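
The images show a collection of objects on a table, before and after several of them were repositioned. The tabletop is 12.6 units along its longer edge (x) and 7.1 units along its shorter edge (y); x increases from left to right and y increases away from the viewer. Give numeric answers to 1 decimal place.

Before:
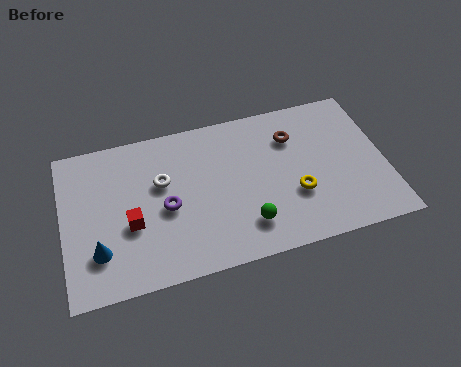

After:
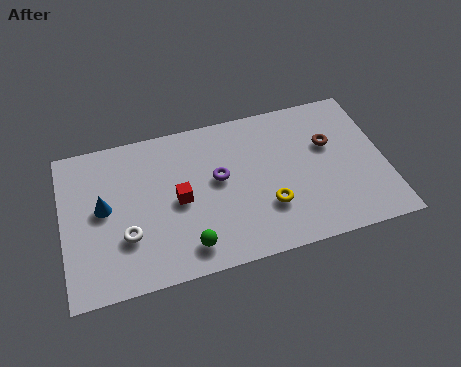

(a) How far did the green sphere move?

2.3

The green sphere moved from about (7.0, 1.6) to (4.7, 1.2), a distance of √(2.3² + 0.4²) ≈ 2.3.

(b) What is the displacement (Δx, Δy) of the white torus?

(-1.5, -2.1)

The white torus was at about (3.9, 4.4) and moved to about (2.4, 2.3).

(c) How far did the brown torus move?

1.6

From (9.1, 5.2) to (10.5, 4.5), the brown torus covered √(1.4² + 0.7²) ≈ 1.6 units.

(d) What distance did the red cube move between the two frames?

2.0

The red cube was near (2.6, 2.8) before and (4.5, 3.4) after, so it travelled √(1.9² + 0.6²) ≈ 2.0 units.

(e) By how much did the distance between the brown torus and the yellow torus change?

+0.8

They were about 2.7 units apart before and 3.5 after — 0.8 units further apart.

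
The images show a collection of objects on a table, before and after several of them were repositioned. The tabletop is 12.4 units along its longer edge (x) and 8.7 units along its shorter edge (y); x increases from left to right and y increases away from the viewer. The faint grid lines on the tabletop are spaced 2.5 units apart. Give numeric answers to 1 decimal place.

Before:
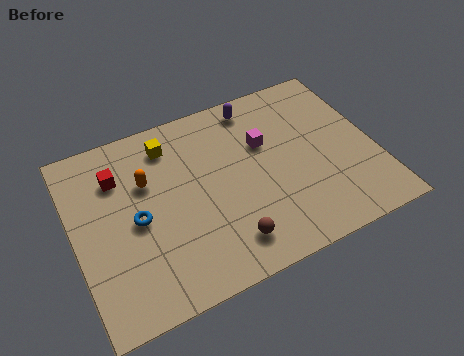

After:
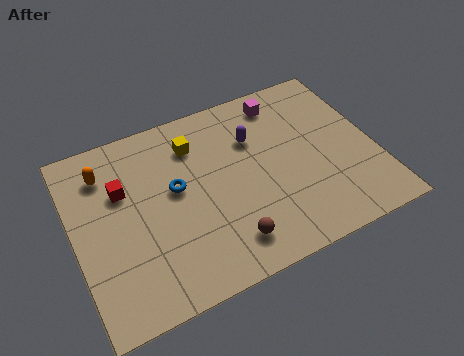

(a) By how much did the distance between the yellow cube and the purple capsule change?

-1.2

The distance was about 3.7 in the first image and 2.5 in the second, so they moved 1.2 units closer together.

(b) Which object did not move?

the brown sphere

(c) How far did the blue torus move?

1.9

From (2.5, 4.1) to (4.2, 4.9), the blue torus covered √(1.7² + 0.8²) ≈ 1.9 units.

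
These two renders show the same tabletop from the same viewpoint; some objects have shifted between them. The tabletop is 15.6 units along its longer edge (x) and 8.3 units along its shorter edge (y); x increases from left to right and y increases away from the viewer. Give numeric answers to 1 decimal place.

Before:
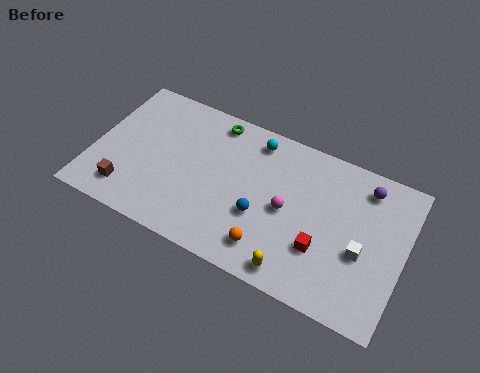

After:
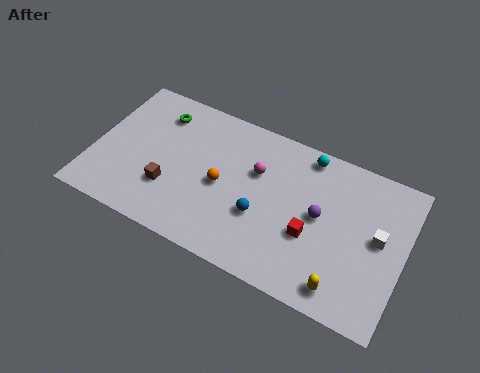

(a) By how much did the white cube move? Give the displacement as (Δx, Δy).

(0.7, 1.1)

The white cube started near (13.6, 3.4) and ended near (14.3, 4.5).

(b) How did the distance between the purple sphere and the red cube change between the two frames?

-3.3

Before: roughly 4.5 units apart; after: 1.2. That's 3.3 units closer together.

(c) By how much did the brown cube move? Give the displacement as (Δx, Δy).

(2.0, 1.0)

The brown cube was at about (2.0, 1.6) and moved to about (4.0, 2.6).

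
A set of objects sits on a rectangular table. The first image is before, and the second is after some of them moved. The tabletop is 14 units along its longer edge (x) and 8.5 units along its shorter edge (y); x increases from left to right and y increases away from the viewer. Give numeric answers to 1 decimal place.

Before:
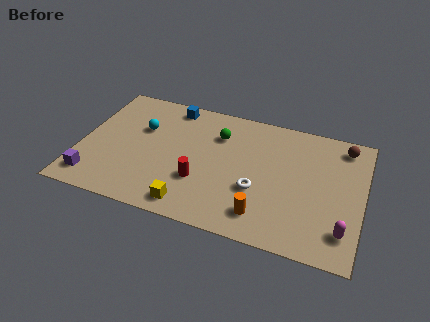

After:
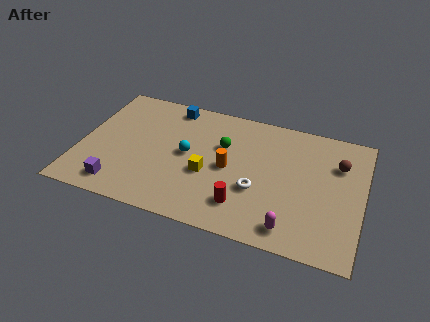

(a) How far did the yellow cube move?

2.4

From (5.8, 1.1) to (6.4, 3.4), the yellow cube covered √(0.6² + 2.3²) ≈ 2.4 units.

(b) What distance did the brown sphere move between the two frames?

1.3

From (12.9, 7.3) to (12.7, 6.0), the brown sphere covered √(0.2² + 1.3²) ≈ 1.3 units.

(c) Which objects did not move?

the white torus and the blue cube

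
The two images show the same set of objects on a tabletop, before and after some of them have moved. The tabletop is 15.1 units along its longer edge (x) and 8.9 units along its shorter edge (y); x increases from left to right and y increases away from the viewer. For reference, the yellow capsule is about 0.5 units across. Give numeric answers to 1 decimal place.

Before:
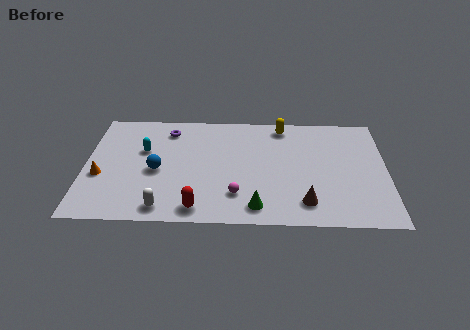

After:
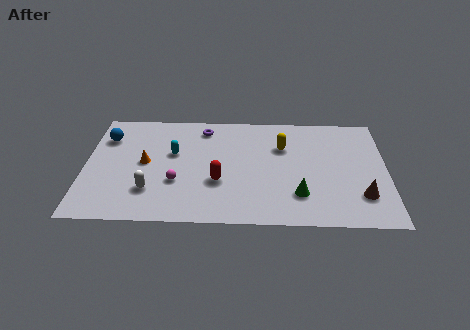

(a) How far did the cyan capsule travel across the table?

1.5

From (2.9, 5.6) to (4.4, 5.4), the cyan capsule covered √(1.5² + 0.2²) ≈ 1.5 units.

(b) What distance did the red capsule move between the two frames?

2.3

The red capsule moved from about (5.7, 1.1) to (6.7, 3.2), a distance of √(1.0² + 2.1²) ≈ 2.3.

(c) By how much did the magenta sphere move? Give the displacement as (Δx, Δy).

(-3.0, 0.9)

The magenta sphere started near (7.6, 2.2) and ended near (4.6, 3.1).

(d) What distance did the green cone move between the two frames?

2.3

The green cone moved from about (8.6, 1.3) to (10.7, 2.3), a distance of √(2.1² + 1.0²) ≈ 2.3.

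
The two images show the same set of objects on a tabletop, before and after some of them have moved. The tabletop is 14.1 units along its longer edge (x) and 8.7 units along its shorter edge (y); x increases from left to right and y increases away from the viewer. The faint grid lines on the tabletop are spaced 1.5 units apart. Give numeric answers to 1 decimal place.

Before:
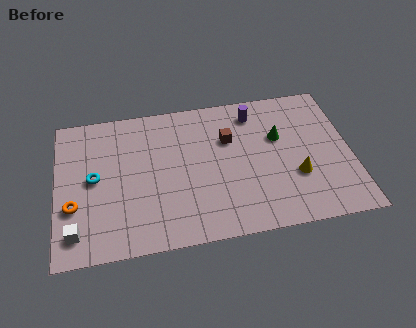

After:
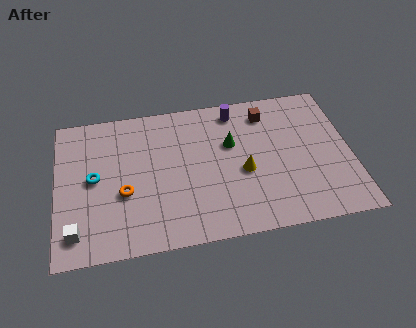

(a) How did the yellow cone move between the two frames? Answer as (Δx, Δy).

(-2.5, 0.7)

The yellow cone started near (11.4, 3.0) and ended near (8.9, 3.7).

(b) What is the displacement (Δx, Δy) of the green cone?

(-2.3, 0.0)

From the two frames, the green cone sits at roughly (10.7, 5.5) before and (8.4, 5.5) after.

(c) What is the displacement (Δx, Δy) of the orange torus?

(2.4, 0.4)

The orange torus was at about (0.8, 3.0) and moved to about (3.2, 3.4).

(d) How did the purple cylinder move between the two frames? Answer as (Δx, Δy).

(-0.9, 0.3)

From the two frames, the purple cylinder sits at roughly (9.6, 7.2) before and (8.7, 7.5) after.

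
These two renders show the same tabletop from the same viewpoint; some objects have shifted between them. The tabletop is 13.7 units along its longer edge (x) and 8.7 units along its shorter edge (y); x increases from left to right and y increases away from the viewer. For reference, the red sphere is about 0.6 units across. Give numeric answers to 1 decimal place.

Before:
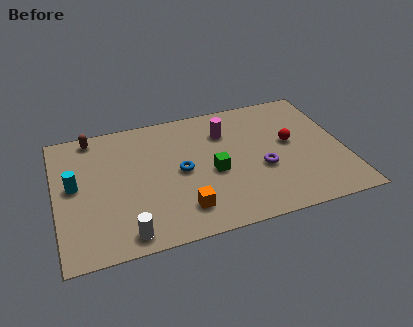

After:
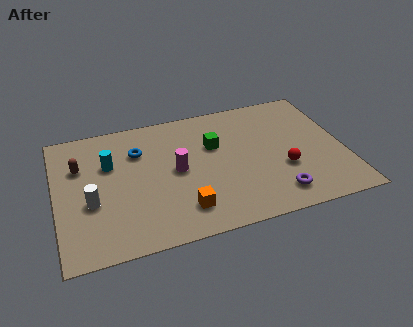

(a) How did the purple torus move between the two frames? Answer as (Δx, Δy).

(0.5, -1.9)

From the two frames, the purple torus sits at roughly (9.7, 3.4) before and (10.2, 1.5) after.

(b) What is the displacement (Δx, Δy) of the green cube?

(0.2, 1.8)

The green cube started near (7.4, 3.8) and ended near (7.6, 5.6).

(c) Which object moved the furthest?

the magenta cylinder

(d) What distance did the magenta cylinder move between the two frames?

3.2

The magenta cylinder was near (8.2, 6.4) before and (5.7, 4.4) after, so it travelled √(2.5² + 2.0²) ≈ 3.2 units.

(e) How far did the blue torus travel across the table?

2.7

The blue torus was near (5.9, 4.3) before and (4.0, 6.2) after, so it travelled √(1.9² + 1.9²) ≈ 2.7 units.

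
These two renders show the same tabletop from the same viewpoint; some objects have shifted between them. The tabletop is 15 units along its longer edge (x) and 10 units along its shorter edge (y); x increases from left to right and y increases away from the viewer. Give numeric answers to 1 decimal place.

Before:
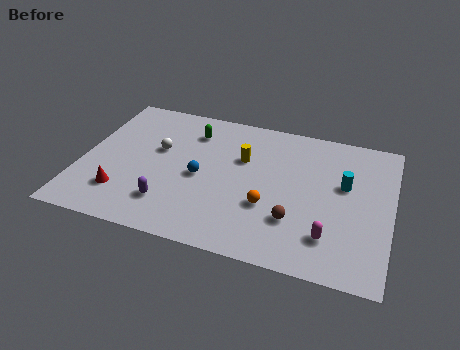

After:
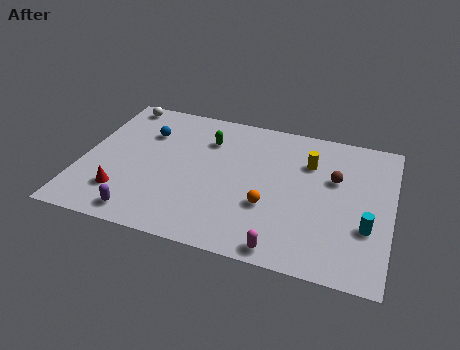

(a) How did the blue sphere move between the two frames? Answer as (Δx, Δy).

(-2.9, 2.5)

The blue sphere was at about (5.8, 4.6) and moved to about (2.9, 7.1).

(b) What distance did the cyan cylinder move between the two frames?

2.9

From (12.7, 6.0) to (13.9, 3.4), the cyan cylinder covered √(1.2² + 2.6²) ≈ 2.9 units.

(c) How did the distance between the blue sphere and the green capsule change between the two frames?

-0.3

The distance was about 3.3 in the first image and 3.0 in the second, so they moved 0.3 units closer together.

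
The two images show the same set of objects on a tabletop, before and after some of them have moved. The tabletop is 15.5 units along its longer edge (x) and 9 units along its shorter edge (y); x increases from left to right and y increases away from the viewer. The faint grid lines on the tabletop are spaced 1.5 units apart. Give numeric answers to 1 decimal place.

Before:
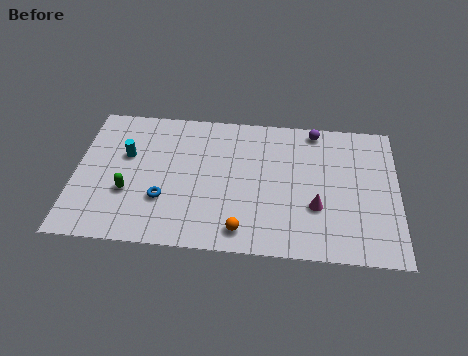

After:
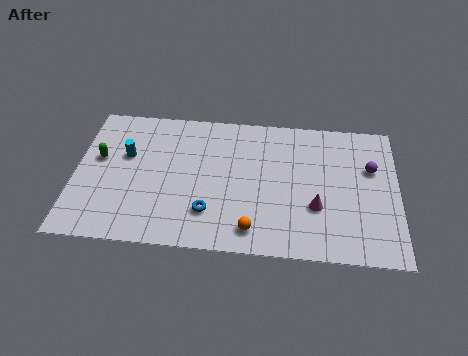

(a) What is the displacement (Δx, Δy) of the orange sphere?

(0.5, 0.1)

From the two frames, the orange sphere sits at roughly (8.1, 1.3) before and (8.6, 1.4) after.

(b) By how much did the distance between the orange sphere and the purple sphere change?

-0.5

Before: roughly 7.6 units apart; after: 7.1. That's 0.5 units closer together.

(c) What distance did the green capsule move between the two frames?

2.6

The green capsule was near (2.6, 3.2) before and (1.1, 5.3) after, so it travelled √(1.5² + 2.1²) ≈ 2.6 units.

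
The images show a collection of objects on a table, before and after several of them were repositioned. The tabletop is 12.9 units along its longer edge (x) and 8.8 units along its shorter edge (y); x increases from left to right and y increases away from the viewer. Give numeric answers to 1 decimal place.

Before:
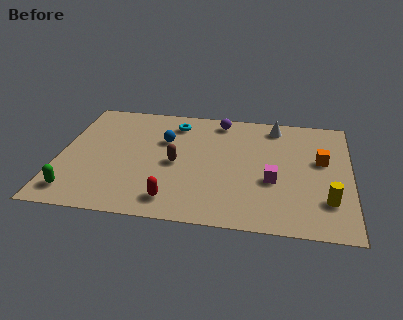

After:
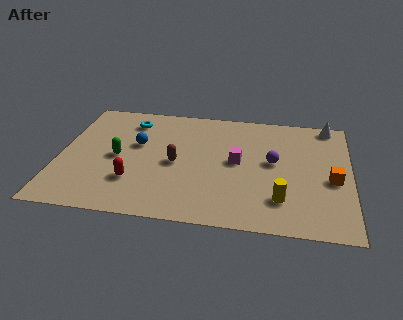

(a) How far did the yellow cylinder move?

2.0

From (11.9, 2.3) to (9.9, 2.1), the yellow cylinder covered √(2.0² + 0.2²) ≈ 2.0 units.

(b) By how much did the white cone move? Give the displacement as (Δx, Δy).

(2.4, 0.4)

From the two frames, the white cone sits at roughly (9.5, 7.6) before and (11.9, 8.0) after.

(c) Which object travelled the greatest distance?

the purple sphere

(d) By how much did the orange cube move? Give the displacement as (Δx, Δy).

(0.5, -1.4)

From the two frames, the orange cube sits at roughly (11.6, 5.2) before and (12.1, 3.8) after.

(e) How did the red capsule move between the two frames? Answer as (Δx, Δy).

(-1.8, 1.1)

The red capsule was at about (5.2, 1.4) and moved to about (3.4, 2.5).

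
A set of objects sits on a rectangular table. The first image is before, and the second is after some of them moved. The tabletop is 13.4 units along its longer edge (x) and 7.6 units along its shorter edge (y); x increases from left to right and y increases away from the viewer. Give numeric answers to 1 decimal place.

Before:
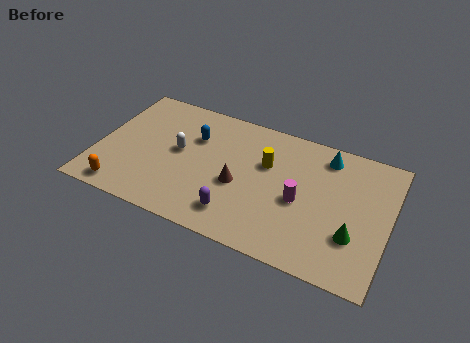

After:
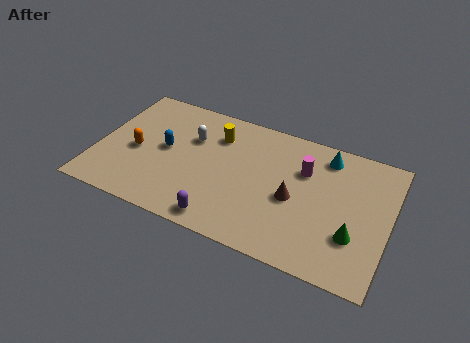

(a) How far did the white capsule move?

1.1

The white capsule was near (3.7, 4.1) before and (4.2, 5.1) after, so it travelled √(0.5² + 1.0²) ≈ 1.1 units.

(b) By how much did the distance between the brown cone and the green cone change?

-2.4

The distance was about 5.4 in the first image and 3.0 in the second, so they moved 2.4 units closer together.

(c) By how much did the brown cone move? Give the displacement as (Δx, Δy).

(2.5, 0.2)

The brown cone was at about (6.6, 3.2) and moved to about (9.1, 3.4).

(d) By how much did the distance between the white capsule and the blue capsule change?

+0.3

Before: roughly 1.3 units apart; after: 1.6. That's 0.3 units further apart.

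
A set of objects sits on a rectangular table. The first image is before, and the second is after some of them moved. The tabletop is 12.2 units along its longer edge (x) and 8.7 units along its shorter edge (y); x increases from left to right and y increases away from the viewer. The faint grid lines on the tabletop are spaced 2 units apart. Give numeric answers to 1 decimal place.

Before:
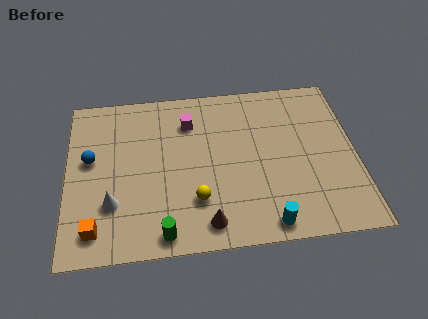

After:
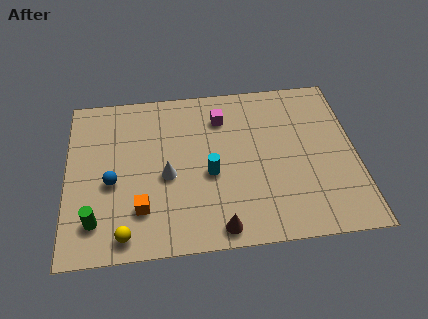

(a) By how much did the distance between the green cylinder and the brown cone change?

+3.4

They were about 1.8 units apart before and 5.2 after — 3.4 units further apart.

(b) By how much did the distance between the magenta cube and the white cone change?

-1.4

They were about 5.2 units apart before and 3.8 after — 1.4 units closer together.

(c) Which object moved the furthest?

the cyan cylinder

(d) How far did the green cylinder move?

2.9

The green cylinder moved from about (4.0, 0.9) to (1.2, 1.8), a distance of √(2.8² + 0.9²) ≈ 2.9.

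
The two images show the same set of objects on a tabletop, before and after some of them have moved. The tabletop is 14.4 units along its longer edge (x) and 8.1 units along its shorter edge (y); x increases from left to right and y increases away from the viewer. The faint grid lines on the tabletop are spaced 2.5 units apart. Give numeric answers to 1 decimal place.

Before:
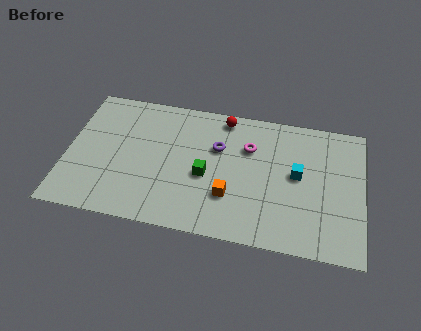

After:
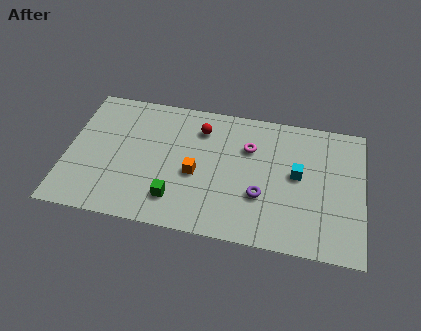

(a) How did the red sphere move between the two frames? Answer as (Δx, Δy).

(-1.1, -0.9)

From the two frames, the red sphere sits at roughly (7.5, 7.2) before and (6.4, 6.3) after.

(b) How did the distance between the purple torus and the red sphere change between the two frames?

+2.8

Before: roughly 1.9 units apart; after: 4.7. That's 2.8 units further apart.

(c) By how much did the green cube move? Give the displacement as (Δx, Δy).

(-1.4, -1.7)

The green cube started near (6.8, 3.5) and ended near (5.4, 1.8).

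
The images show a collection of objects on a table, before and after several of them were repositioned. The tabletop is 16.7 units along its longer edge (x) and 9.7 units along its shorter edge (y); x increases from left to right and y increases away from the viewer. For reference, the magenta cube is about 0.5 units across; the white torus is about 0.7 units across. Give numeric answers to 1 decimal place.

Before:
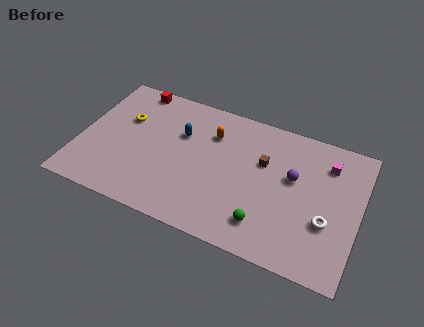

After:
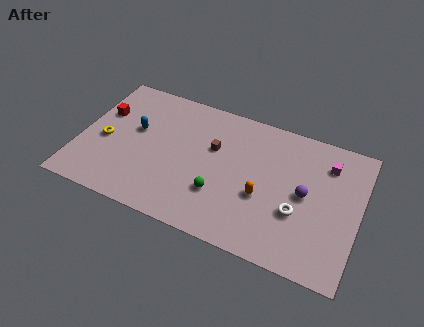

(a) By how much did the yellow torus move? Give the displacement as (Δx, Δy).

(-1.0, -2.0)

From the two frames, the yellow torus sits at roughly (2.5, 6.3) before and (1.5, 4.3) after.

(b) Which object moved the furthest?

the orange capsule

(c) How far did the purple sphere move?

1.2

The purple sphere was near (12.7, 5.8) before and (13.5, 4.9) after, so it travelled √(0.8² + 0.9²) ≈ 1.2 units.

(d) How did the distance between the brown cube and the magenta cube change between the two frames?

+2.9

The distance was about 3.9 in the first image and 6.8 in the second, so they moved 2.9 units further apart.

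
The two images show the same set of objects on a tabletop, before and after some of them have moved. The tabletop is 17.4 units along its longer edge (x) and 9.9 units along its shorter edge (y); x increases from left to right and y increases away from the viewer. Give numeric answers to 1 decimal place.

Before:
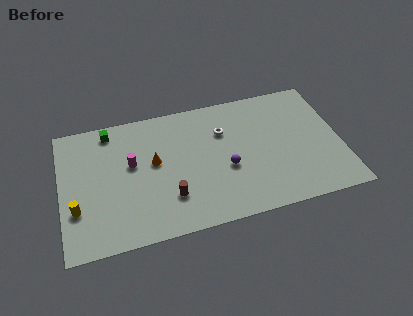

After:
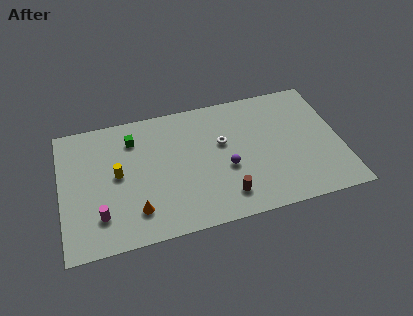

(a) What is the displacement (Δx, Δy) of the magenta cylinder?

(-2.1, -3.4)

The magenta cylinder was at about (4.4, 5.8) and moved to about (2.3, 2.4).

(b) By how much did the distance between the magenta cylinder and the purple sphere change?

+2.0

Before: roughly 6.1 units apart; after: 8.1. That's 2.0 units further apart.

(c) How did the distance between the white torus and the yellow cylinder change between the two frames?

-3.4

Before: roughly 10.0 units apart; after: 6.6. That's 3.4 units closer together.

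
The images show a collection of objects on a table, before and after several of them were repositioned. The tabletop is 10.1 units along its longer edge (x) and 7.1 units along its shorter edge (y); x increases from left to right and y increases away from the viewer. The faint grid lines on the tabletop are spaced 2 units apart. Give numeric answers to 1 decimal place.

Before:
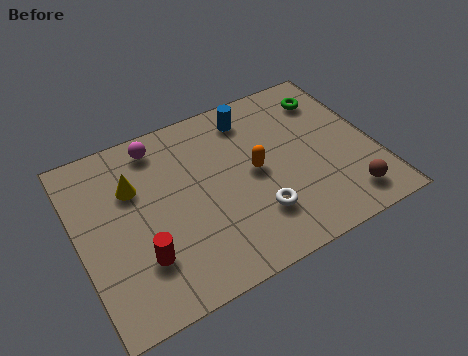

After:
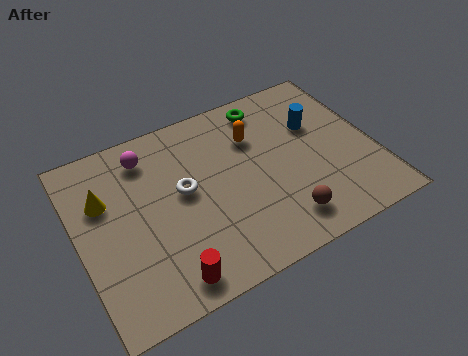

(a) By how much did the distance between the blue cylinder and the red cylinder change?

+1.0

Before: roughly 5.8 units apart; after: 6.8. That's 1.0 units further apart.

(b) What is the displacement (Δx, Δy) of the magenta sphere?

(-0.4, -0.3)

From the two frames, the magenta sphere sits at roughly (3.0, 6.1) before and (2.6, 5.8) after.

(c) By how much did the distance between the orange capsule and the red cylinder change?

+1.1

The distance was about 4.4 in the first image and 5.5 in the second, so they moved 1.1 units further apart.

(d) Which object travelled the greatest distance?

the white torus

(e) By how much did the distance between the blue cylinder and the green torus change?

-0.6

They were about 2.7 units apart before and 2.1 after — 0.6 units closer together.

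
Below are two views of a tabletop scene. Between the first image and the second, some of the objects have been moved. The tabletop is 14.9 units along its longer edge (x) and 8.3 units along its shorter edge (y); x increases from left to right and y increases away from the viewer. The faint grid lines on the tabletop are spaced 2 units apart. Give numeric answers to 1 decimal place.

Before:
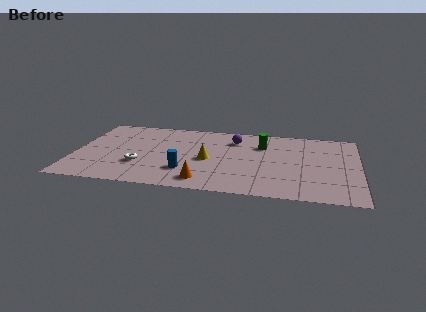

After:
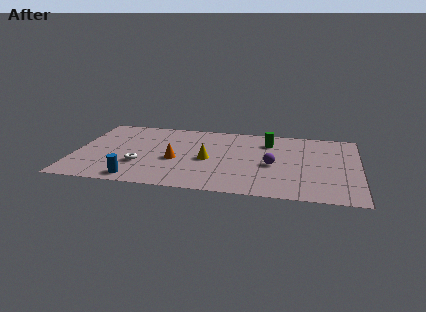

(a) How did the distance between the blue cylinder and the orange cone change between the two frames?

+1.7

The distance was about 1.4 in the first image and 3.1 in the second, so they moved 1.7 units further apart.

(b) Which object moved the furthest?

the purple sphere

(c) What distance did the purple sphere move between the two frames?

3.4

From (8.3, 6.4) to (10.4, 3.7), the purple sphere covered √(2.1² + 2.7²) ≈ 3.4 units.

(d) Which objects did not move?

the white torus and the yellow cone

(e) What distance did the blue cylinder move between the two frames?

2.8

The blue cylinder was near (5.9, 2.3) before and (3.4, 1.0) after, so it travelled √(2.5² + 1.3²) ≈ 2.8 units.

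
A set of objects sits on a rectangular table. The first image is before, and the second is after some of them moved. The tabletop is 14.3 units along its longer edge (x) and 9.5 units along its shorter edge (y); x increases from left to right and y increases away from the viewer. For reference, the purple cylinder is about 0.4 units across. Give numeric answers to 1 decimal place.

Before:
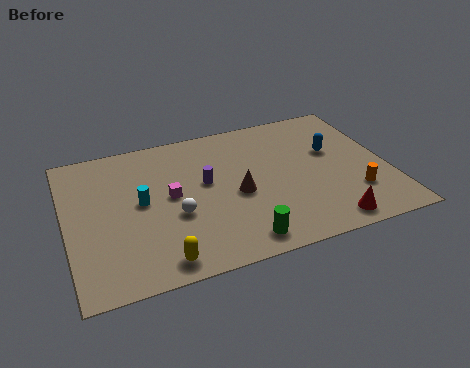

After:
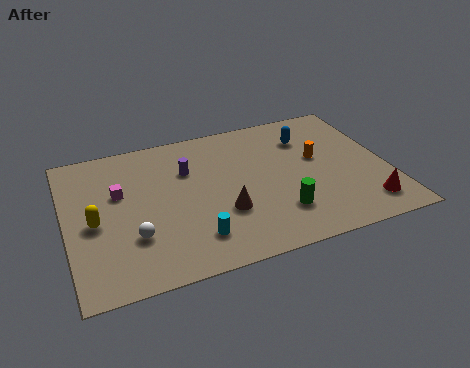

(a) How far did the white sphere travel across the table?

2.1

From (4.7, 3.7) to (2.8, 2.9), the white sphere covered √(1.9² + 0.8²) ≈ 2.1 units.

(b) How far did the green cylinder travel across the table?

2.2

The green cylinder was near (7.3, 1.2) before and (9.2, 2.4) after, so it travelled √(1.9² + 1.2²) ≈ 2.2 units.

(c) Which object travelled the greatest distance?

the yellow capsule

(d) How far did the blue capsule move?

1.6

The blue capsule was near (12.0, 5.8) before and (11.0, 7.1) after, so it travelled √(1.0² + 1.3²) ≈ 1.6 units.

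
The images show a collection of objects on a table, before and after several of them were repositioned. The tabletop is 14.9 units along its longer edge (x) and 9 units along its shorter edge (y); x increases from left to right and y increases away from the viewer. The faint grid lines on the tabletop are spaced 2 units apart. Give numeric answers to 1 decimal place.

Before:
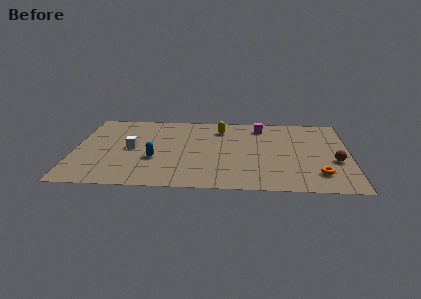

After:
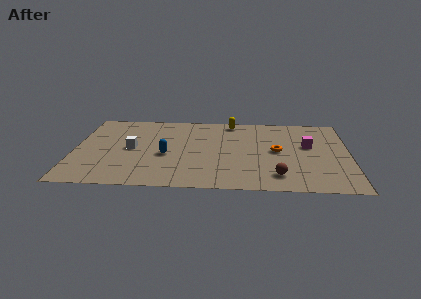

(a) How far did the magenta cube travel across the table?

3.4

The magenta cube was near (10.1, 7.5) before and (12.7, 5.3) after, so it travelled √(2.6² + 2.2²) ≈ 3.4 units.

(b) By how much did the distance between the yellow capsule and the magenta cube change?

+2.8

Before: roughly 2.2 units apart; after: 5.0. That's 2.8 units further apart.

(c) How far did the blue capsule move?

0.8

From (4.4, 3.3) to (5.0, 3.8), the blue capsule covered √(0.6² + 0.5²) ≈ 0.8 units.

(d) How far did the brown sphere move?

3.6

The brown sphere moved from about (14.1, 3.5) to (11.0, 1.7), a distance of √(3.1² + 1.8²) ≈ 3.6.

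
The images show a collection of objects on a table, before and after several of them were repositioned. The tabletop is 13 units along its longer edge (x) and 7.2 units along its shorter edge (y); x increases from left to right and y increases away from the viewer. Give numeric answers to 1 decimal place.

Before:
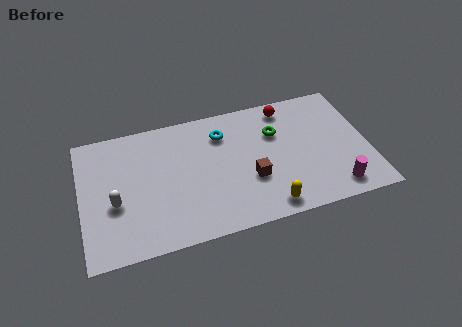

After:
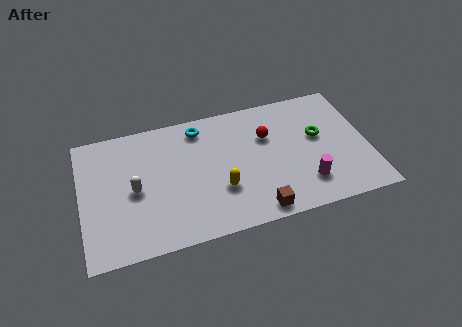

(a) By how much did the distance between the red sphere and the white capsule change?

-2.4

Before: roughly 8.7 units apart; after: 6.3. That's 2.4 units closer together.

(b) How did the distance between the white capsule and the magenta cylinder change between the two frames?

-2.2

Before: roughly 10.0 units apart; after: 7.8. That's 2.2 units closer together.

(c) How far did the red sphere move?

1.7

The red sphere was near (9.5, 6.2) before and (8.5, 4.8) after, so it travelled √(1.0² + 1.4²) ≈ 1.7 units.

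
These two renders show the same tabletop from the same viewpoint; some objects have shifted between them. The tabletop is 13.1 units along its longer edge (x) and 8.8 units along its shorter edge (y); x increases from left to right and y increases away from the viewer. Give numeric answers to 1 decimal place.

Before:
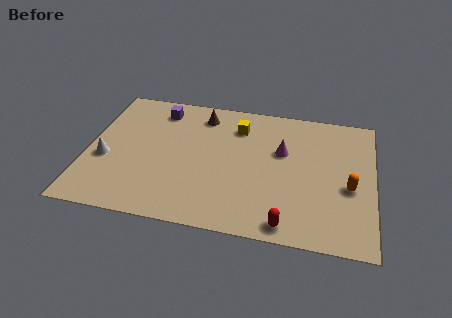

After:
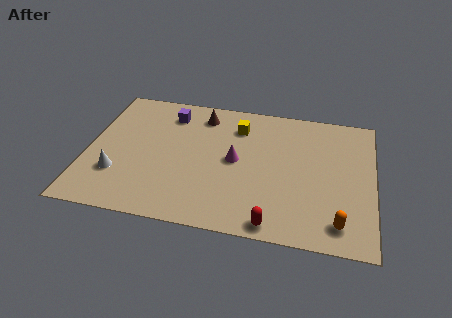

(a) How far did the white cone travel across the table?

1.1

The white cone moved from about (0.9, 3.5) to (1.5, 2.6), a distance of √(0.6² + 0.9²) ≈ 1.1.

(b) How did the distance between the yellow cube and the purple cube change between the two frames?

-0.5

The distance was about 3.7 in the first image and 3.2 in the second, so they moved 0.5 units closer together.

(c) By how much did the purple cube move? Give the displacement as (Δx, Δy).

(0.5, -0.2)

From the two frames, the purple cube sits at roughly (3.1, 7.3) before and (3.6, 7.1) after.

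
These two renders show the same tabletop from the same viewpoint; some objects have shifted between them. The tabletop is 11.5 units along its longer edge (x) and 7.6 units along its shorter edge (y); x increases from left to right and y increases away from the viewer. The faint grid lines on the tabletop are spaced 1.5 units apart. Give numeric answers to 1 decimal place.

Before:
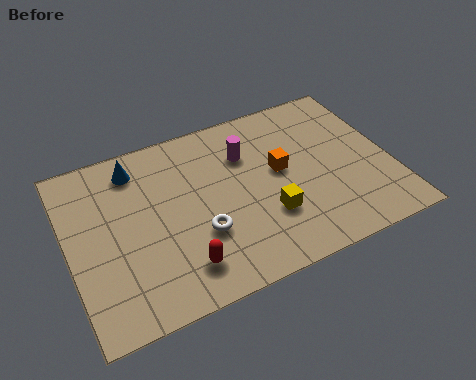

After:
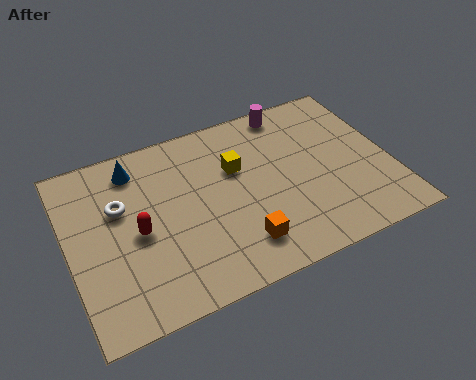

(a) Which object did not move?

the blue cone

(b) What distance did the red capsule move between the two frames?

2.4

The red capsule was near (3.7, 1.5) before and (2.4, 3.5) after, so it travelled √(1.3² + 2.0²) ≈ 2.4 units.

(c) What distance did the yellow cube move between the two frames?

2.6

From (6.9, 2.4) to (6.1, 4.9), the yellow cube covered √(0.8² + 2.5²) ≈ 2.6 units.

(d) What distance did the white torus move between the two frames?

3.4

The white torus moved from about (4.5, 2.6) to (1.9, 4.8), a distance of √(2.6² + 2.2²) ≈ 3.4.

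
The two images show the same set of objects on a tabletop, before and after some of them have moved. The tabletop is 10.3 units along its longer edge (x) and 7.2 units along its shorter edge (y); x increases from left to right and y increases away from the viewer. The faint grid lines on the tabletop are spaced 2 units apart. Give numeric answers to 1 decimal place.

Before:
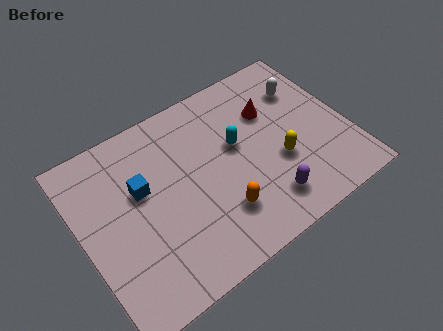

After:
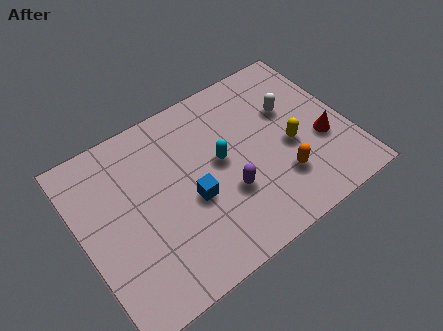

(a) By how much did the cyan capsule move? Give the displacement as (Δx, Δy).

(-0.7, -0.3)

From the two frames, the cyan capsule sits at roughly (6.1, 4.2) before and (5.4, 3.9) after.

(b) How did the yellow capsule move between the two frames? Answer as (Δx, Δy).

(0.5, 0.4)

From the two frames, the yellow capsule sits at roughly (7.5, 2.7) before and (8.0, 3.1) after.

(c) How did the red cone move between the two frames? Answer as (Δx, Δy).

(1.6, -2.2)

The red cone started near (7.6, 4.9) and ended near (9.2, 2.7).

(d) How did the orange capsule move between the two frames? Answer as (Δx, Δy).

(2.4, 0.1)

The orange capsule started near (5.0, 1.9) and ended near (7.4, 2.0).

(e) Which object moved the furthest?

the red cone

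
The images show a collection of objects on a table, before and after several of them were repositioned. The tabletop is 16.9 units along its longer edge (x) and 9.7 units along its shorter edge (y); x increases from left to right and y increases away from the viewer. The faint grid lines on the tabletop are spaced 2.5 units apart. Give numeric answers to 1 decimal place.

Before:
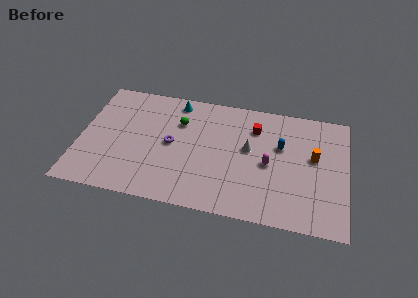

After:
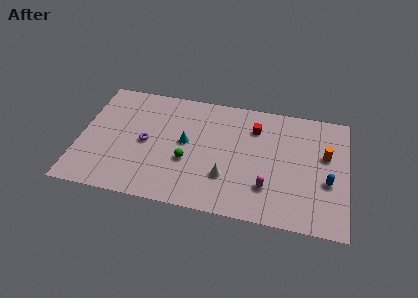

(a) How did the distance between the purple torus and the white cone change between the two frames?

+0.6

The distance was about 4.9 in the first image and 5.5 in the second, so they moved 0.6 units further apart.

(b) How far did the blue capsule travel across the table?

3.8

The blue capsule was near (12.7, 6.1) before and (15.7, 3.8) after, so it travelled √(3.0² + 2.3²) ≈ 3.8 units.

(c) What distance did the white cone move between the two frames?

2.9

The white cone was near (10.7, 5.5) before and (9.4, 2.9) after, so it travelled √(1.3² + 2.6²) ≈ 2.9 units.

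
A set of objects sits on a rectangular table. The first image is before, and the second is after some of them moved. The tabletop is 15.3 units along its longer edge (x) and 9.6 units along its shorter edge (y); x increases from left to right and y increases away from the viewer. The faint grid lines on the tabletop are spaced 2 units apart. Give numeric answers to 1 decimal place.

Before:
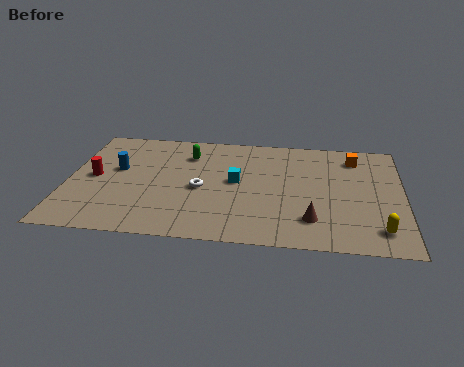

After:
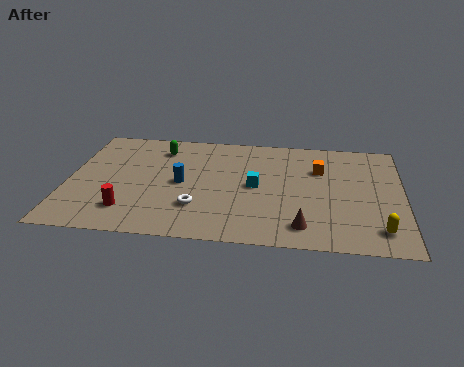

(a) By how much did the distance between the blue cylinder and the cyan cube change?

-2.1

Before: roughly 5.5 units apart; after: 3.4. That's 2.1 units closer together.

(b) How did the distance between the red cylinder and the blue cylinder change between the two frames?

+2.2

Before: roughly 1.3 units apart; after: 3.5. That's 2.2 units further apart.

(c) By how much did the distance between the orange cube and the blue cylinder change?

-4.5

They were about 11.1 units apart before and 6.6 after — 4.5 units closer together.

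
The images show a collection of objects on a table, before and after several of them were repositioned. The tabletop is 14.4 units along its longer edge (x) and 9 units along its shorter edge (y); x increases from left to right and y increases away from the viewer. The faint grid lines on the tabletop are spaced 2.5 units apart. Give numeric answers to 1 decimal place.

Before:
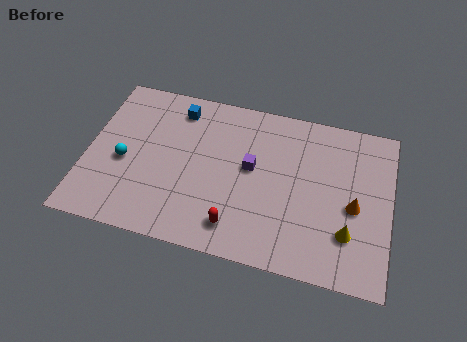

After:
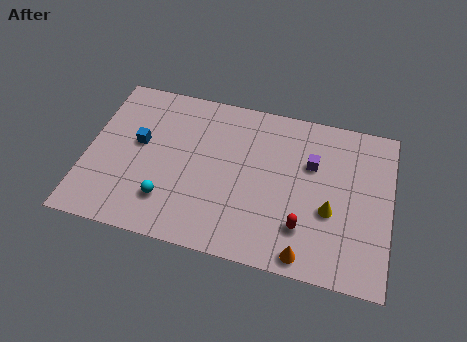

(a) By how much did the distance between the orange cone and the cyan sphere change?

-4.2

They were about 10.9 units apart before and 6.7 after — 4.2 units closer together.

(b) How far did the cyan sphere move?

2.8

The cyan sphere moved from about (1.8, 3.9) to (4.0, 2.2), a distance of √(2.2² + 1.7²) ≈ 2.8.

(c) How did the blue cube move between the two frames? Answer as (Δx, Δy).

(-1.7, -2.4)

The blue cube started near (4.1, 7.5) and ended near (2.4, 5.1).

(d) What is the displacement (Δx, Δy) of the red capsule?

(3.1, 0.7)

From the two frames, the red capsule sits at roughly (7.3, 1.6) before and (10.4, 2.3) after.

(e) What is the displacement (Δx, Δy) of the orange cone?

(-2.1, -3.1)

From the two frames, the orange cone sits at roughly (12.7, 4.0) before and (10.6, 0.9) after.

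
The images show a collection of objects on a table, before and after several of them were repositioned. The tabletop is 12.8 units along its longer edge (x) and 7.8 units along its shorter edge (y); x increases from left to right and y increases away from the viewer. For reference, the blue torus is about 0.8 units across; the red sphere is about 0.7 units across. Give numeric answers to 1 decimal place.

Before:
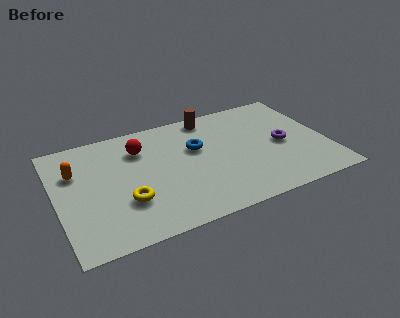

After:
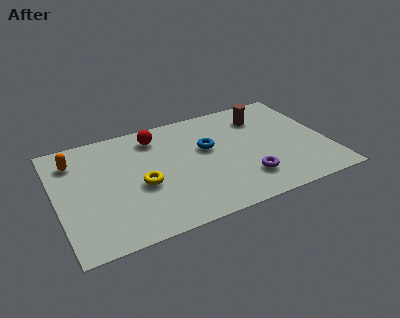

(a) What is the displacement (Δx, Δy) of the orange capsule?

(0.0, 0.8)

The orange capsule started near (1.0, 5.3) and ended near (1.0, 6.1).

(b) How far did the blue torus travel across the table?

0.5

The blue torus was near (6.7, 4.9) before and (7.2, 4.7) after, so it travelled √(0.5² + 0.2²) ≈ 0.5 units.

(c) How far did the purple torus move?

2.7

From (10.7, 3.7) to (8.7, 1.9), the purple torus covered √(2.0² + 1.8²) ≈ 2.7 units.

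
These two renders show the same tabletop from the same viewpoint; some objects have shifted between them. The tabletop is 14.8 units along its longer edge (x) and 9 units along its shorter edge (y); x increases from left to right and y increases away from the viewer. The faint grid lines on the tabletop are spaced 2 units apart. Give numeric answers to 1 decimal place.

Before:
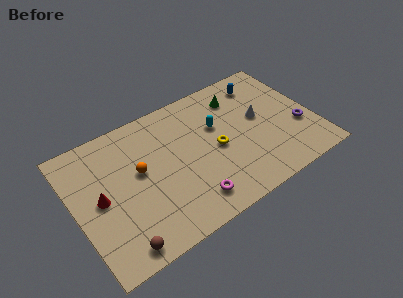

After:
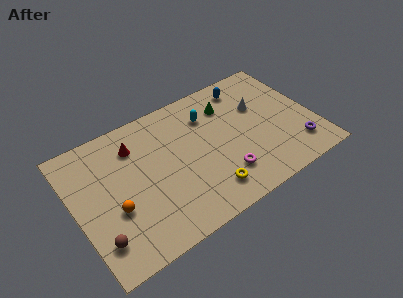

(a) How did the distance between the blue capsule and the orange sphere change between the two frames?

+1.4

They were about 8.5 units apart before and 9.9 after — 1.4 units further apart.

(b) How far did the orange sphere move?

2.5

The orange sphere moved from about (4.0, 5.1) to (2.2, 3.4), a distance of √(1.8² + 1.7²) ≈ 2.5.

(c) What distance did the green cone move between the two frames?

0.8

From (10.6, 7.1) to (9.9, 6.8), the green cone covered √(0.7² + 0.3²) ≈ 0.8 units.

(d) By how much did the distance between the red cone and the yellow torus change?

-0.8

The distance was about 7.2 in the first image and 6.4 in the second, so they moved 0.8 units closer together.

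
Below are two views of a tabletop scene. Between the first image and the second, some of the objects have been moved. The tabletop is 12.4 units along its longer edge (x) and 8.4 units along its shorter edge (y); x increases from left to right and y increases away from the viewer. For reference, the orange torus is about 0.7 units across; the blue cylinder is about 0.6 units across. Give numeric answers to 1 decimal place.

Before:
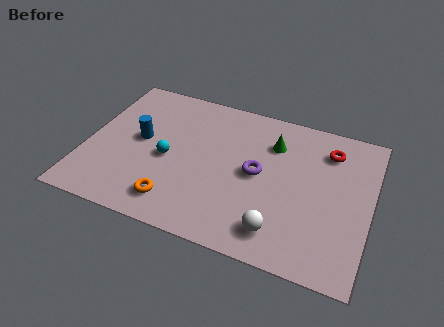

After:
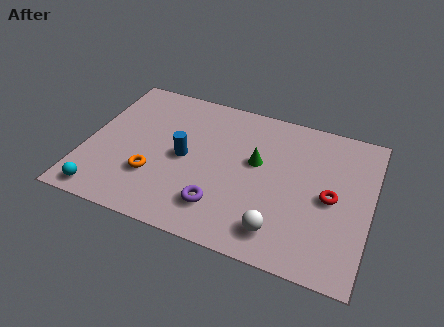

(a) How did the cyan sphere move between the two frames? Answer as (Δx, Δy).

(-2.5, -2.9)

The cyan sphere was at about (3.6, 3.8) and moved to about (1.1, 0.9).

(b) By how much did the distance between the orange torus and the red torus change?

-0.3

They were about 8.0 units apart before and 7.7 after — 0.3 units closer together.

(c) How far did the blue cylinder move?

2.0

The blue cylinder was near (2.3, 4.5) before and (4.3, 4.1) after, so it travelled √(2.0² + 0.4²) ≈ 2.0 units.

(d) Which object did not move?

the white sphere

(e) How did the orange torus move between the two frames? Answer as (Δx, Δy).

(-1.1, 1.1)

The orange torus was at about (4.2, 1.5) and moved to about (3.1, 2.6).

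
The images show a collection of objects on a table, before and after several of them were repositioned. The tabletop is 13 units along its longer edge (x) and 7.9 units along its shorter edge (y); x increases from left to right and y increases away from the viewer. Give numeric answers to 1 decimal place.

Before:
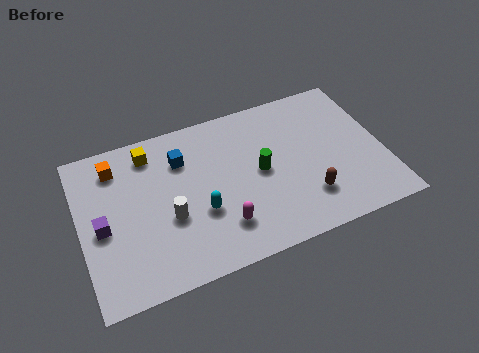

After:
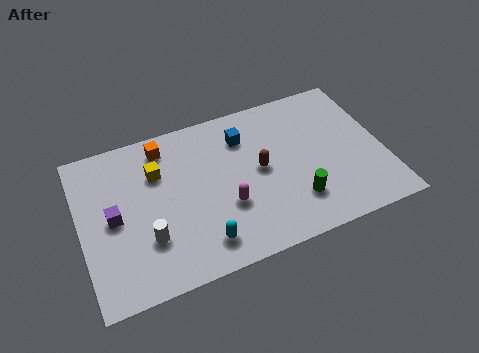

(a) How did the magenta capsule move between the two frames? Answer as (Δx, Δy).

(0.3, 0.9)

The magenta capsule started near (5.8, 1.9) and ended near (6.1, 2.8).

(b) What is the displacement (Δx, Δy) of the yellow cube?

(0.2, -1.1)

From the two frames, the yellow cube sits at roughly (3.2, 6.6) before and (3.4, 5.5) after.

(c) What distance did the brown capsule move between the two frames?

2.8

The brown capsule moved from about (9.5, 2.0) to (7.7, 4.1), a distance of √(1.8² + 2.1²) ≈ 2.8.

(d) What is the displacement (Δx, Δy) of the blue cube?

(2.7, 0.2)

The blue cube was at about (4.5, 5.8) and moved to about (7.2, 6.0).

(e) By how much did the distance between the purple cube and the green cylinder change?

+1.0

The distance was about 6.8 in the first image and 7.8 in the second, so they moved 1.0 units further apart.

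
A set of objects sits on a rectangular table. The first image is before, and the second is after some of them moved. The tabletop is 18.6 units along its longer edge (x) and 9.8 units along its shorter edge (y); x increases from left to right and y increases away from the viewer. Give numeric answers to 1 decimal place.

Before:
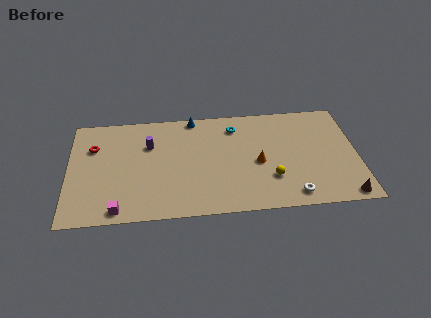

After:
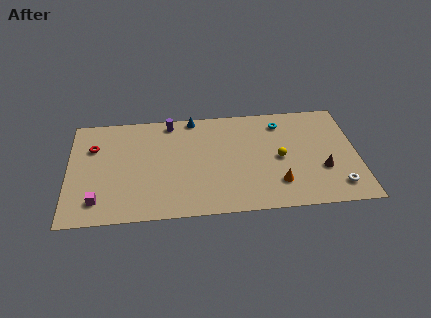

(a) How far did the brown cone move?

2.8

The brown cone moved from about (17.6, 0.9) to (16.3, 3.4), a distance of √(1.3² + 2.5²) ≈ 2.8.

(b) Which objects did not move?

the red torus and the blue cone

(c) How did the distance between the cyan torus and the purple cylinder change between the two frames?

+1.5

The distance was about 5.7 in the first image and 7.2 in the second, so they moved 1.5 units further apart.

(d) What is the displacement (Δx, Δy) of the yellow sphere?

(0.6, 1.8)

The yellow sphere was at about (13.0, 2.9) and moved to about (13.6, 4.7).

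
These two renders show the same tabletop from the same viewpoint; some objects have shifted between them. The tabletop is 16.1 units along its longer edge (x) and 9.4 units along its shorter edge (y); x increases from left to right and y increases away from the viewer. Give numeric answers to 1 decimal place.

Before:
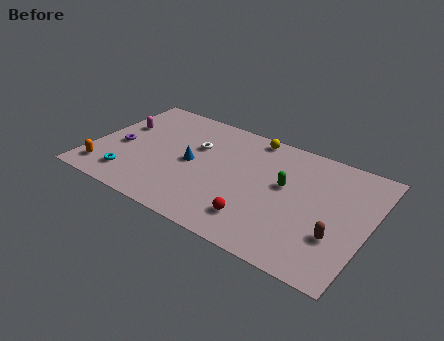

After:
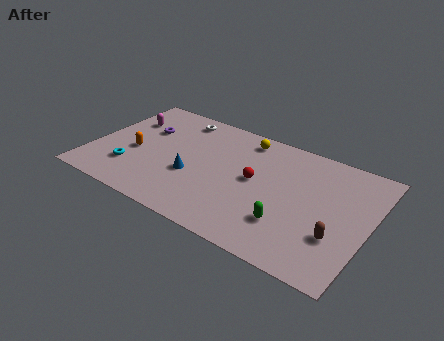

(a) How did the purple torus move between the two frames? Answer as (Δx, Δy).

(1.1, 2.1)

From the two frames, the purple torus sits at roughly (1.6, 4.1) before and (2.7, 6.2) after.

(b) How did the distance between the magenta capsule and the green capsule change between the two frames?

+1.1

The distance was about 9.9 in the first image and 11.0 in the second, so they moved 1.1 units further apart.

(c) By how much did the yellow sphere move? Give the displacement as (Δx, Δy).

(-0.4, -0.4)

From the two frames, the yellow sphere sits at roughly (8.8, 8.5) before and (8.4, 8.1) after.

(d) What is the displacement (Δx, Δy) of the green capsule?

(0.6, -2.8)

The green capsule started near (11.2, 5.4) and ended near (11.8, 2.6).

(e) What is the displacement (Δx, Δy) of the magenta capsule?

(0.2, 0.7)

The magenta capsule was at about (1.3, 5.9) and moved to about (1.5, 6.6).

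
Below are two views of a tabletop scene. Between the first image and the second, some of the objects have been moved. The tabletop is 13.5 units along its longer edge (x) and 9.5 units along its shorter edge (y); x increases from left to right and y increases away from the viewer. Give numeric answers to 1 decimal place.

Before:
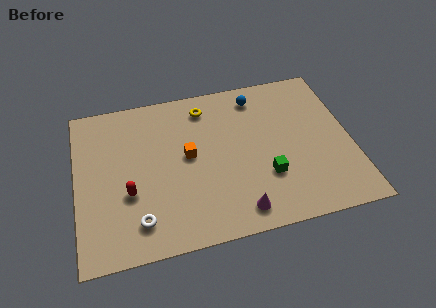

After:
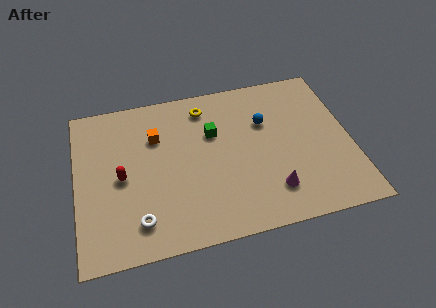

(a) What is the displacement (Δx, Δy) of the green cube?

(-2.4, 3.2)

From the two frames, the green cube sits at roughly (9.2, 3.0) before and (6.8, 6.2) after.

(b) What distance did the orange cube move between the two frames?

2.1

The orange cube was near (5.5, 5.1) before and (4.0, 6.6) after, so it travelled √(1.5² + 1.5²) ≈ 2.1 units.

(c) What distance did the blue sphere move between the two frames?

1.7

From (9.1, 8.0) to (9.4, 6.3), the blue sphere covered √(0.3² + 1.7²) ≈ 1.7 units.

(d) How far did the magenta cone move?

1.9

The magenta cone was near (7.7, 1.3) before and (9.4, 2.1) after, so it travelled √(1.7² + 0.8²) ≈ 1.9 units.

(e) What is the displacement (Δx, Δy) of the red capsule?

(-0.3, 1.0)

The red capsule started near (2.5, 3.5) and ended near (2.2, 4.5).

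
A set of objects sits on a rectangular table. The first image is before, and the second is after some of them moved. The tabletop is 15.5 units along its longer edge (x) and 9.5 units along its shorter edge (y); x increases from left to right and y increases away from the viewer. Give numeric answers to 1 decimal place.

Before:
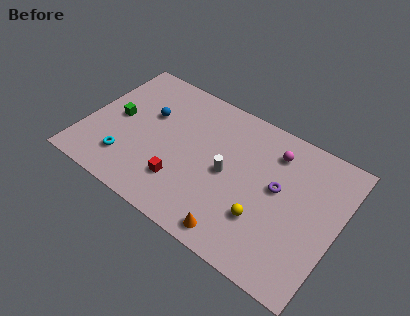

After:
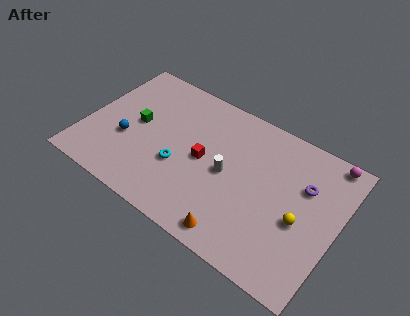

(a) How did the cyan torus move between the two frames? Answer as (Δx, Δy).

(3.1, 1.3)

The cyan torus started near (2.9, 2.2) and ended near (6.0, 3.5).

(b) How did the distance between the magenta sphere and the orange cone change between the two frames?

+2.3

They were about 6.5 units apart before and 8.8 after — 2.3 units further apart.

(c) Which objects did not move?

the white cylinder and the orange cone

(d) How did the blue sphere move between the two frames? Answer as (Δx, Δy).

(-1.0, -2.4)

The blue sphere started near (3.6, 6.0) and ended near (2.6, 3.6).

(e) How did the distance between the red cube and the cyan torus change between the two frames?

-1.6

Before: roughly 3.4 units apart; after: 1.8. That's 1.6 units closer together.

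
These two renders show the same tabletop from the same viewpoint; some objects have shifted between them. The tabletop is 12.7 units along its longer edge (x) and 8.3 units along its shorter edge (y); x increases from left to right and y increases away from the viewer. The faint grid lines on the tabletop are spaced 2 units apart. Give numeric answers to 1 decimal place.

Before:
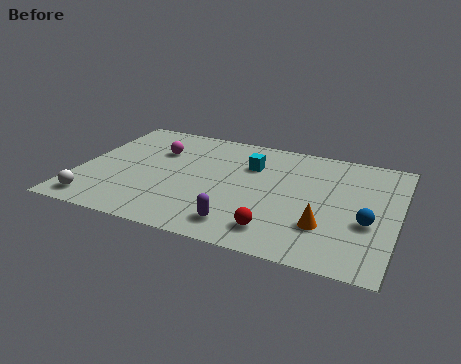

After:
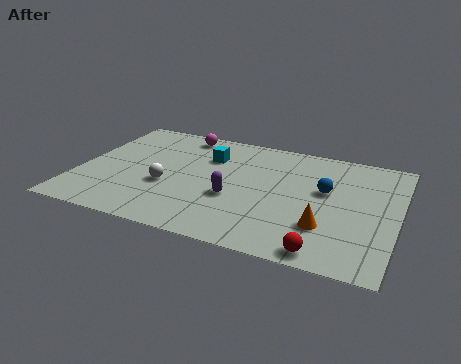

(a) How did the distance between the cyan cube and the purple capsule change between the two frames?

-1.4

They were about 4.4 units apart before and 3.0 after — 1.4 units closer together.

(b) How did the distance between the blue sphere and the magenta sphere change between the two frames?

-2.5

They were about 9.1 units apart before and 6.6 after — 2.5 units closer together.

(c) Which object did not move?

the orange cone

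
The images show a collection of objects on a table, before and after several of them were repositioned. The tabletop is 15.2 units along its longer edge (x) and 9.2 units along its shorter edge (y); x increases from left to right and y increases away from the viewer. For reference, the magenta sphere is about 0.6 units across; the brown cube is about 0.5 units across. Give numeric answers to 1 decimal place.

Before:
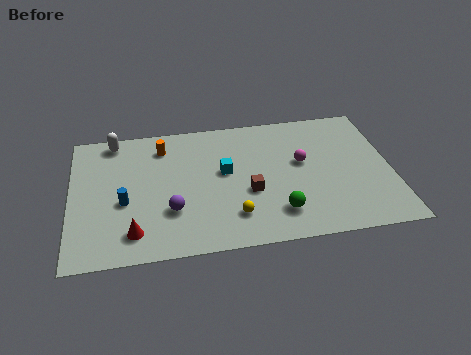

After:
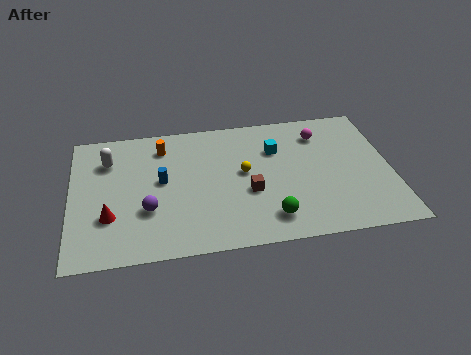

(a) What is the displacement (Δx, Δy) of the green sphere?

(-0.4, -0.3)

The green sphere started near (9.7, 2.0) and ended near (9.3, 1.7).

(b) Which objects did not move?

the orange cylinder and the brown cube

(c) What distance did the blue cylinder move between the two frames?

2.2

From (2.5, 3.8) to (4.3, 5.0), the blue cylinder covered √(1.8² + 1.2²) ≈ 2.2 units.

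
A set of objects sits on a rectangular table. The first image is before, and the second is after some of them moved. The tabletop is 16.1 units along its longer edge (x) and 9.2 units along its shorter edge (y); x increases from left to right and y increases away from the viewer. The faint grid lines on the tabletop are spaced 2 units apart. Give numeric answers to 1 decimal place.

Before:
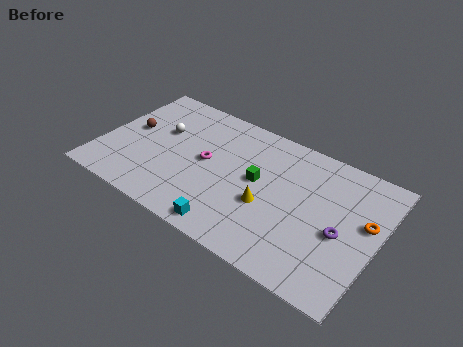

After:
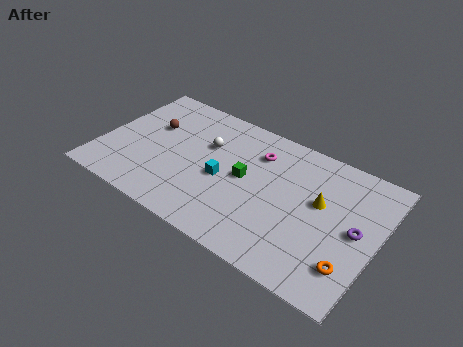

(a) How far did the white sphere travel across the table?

2.7

The white sphere moved from about (3.2, 5.7) to (5.9, 6.0), a distance of √(2.7² + 0.3²) ≈ 2.7.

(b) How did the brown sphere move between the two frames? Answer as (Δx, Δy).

(1.1, 0.8)

The brown sphere started near (1.5, 5.0) and ended near (2.6, 5.8).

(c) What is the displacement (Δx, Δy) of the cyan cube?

(-1.0, 3.1)

The cyan cube was at about (8.2, 1.0) and moved to about (7.2, 4.1).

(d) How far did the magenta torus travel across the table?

3.4

The magenta torus was near (6.1, 4.8) before and (8.8, 6.9) after, so it travelled √(2.7² + 2.1²) ≈ 3.4 units.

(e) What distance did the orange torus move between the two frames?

3.2

The orange torus was near (15.3, 5.4) before and (14.9, 2.2) after, so it travelled √(0.4² + 3.2²) ≈ 3.2 units.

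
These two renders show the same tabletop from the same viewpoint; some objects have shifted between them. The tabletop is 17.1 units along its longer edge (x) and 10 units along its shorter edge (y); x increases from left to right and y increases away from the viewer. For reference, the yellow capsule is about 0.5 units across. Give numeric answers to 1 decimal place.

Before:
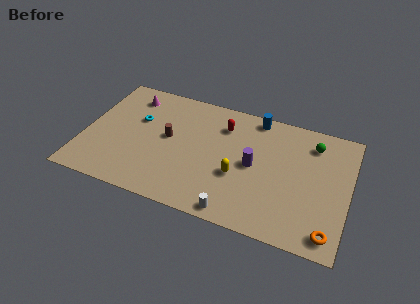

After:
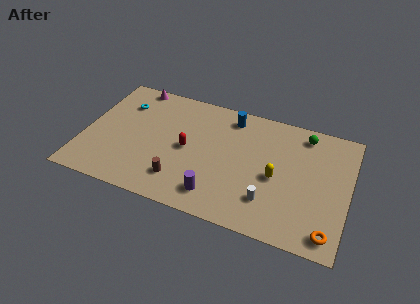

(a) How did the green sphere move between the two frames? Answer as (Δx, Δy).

(-0.6, 0.6)

From the two frames, the green sphere sits at roughly (14.6, 8.0) before and (14.0, 8.6) after.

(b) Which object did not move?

the orange torus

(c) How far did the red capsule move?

3.4

The red capsule was near (8.8, 7.6) before and (6.7, 4.9) after, so it travelled √(2.1² + 2.7²) ≈ 3.4 units.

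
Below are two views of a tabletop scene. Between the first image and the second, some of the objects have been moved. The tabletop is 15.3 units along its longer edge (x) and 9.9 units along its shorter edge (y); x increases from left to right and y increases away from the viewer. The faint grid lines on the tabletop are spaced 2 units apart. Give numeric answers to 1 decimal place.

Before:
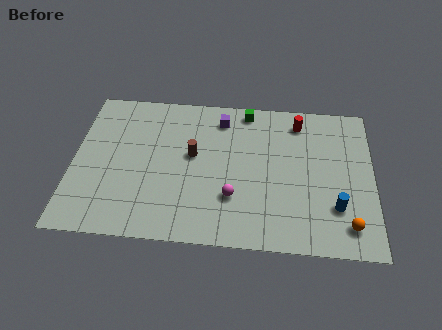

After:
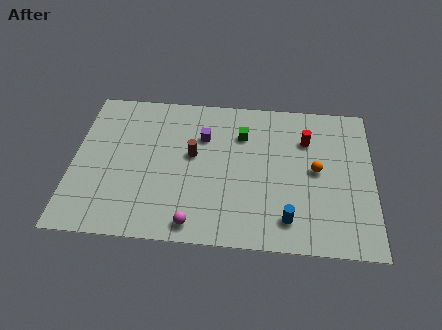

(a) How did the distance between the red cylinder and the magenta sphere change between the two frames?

+2.0

Before: roughly 6.2 units apart; after: 8.2. That's 2.0 units further apart.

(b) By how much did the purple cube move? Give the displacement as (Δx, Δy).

(-0.9, -1.3)

The purple cube was at about (7.5, 8.2) and moved to about (6.6, 6.9).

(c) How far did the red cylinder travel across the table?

1.3

The red cylinder was near (11.5, 8.3) before and (11.9, 7.1) after, so it travelled √(0.4² + 1.2²) ≈ 1.3 units.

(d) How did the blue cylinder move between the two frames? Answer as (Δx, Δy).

(-2.4, -1.0)

The blue cylinder was at about (13.4, 2.8) and moved to about (11.0, 1.8).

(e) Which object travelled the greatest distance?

the orange sphere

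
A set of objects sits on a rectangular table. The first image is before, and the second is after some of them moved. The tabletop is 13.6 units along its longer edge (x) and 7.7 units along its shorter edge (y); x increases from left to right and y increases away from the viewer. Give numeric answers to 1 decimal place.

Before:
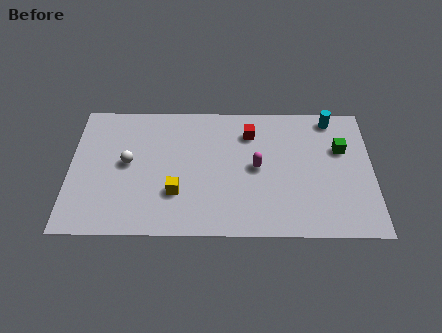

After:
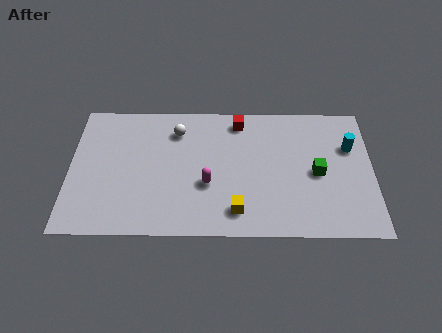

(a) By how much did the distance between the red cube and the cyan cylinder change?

+1.4

Before: roughly 3.8 units apart; after: 5.2. That's 1.4 units further apart.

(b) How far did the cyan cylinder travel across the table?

1.9

The cyan cylinder was near (11.8, 6.8) before and (12.6, 5.1) after, so it travelled √(0.8² + 1.7²) ≈ 1.9 units.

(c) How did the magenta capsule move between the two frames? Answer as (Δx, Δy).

(-2.2, -1.0)

The magenta capsule was at about (8.4, 3.9) and moved to about (6.2, 2.9).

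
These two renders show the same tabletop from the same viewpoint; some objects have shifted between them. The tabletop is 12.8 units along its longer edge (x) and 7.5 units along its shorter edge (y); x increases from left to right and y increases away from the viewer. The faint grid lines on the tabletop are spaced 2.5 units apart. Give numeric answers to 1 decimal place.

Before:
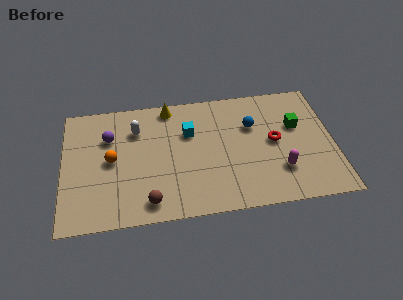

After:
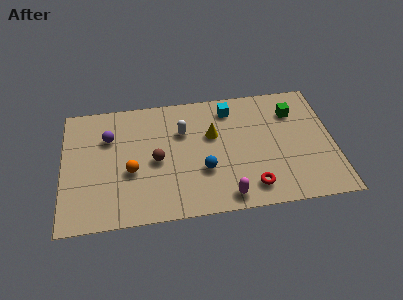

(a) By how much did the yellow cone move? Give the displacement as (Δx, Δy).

(2.0, -2.0)

From the two frames, the yellow cone sits at roughly (5.1, 6.7) before and (7.1, 4.7) after.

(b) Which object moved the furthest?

the blue sphere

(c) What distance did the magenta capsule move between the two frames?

2.9

From (10.2, 2.1) to (7.6, 0.9), the magenta capsule covered √(2.6² + 1.2²) ≈ 2.9 units.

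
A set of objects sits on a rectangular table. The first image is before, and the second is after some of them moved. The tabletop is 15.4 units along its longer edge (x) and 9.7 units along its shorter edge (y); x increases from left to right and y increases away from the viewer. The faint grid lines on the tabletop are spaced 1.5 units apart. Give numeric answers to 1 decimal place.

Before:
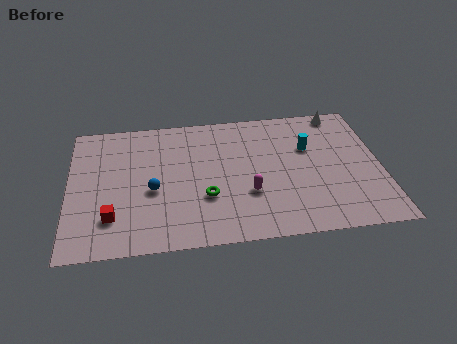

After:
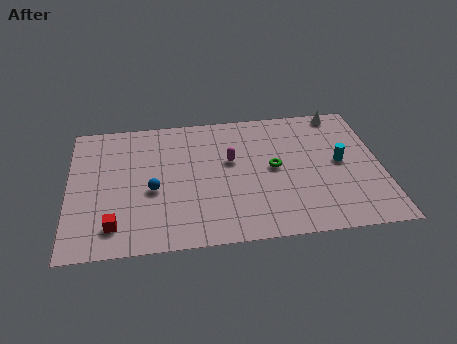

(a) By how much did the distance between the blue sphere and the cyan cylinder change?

+1.2

They were about 8.1 units apart before and 9.3 after — 1.2 units further apart.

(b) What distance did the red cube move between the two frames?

0.6

From (2.1, 2.4) to (2.2, 1.8), the red cube covered √(0.1² + 0.6²) ≈ 0.6 units.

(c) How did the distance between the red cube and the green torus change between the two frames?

+3.8

The distance was about 4.7 in the first image and 8.5 in the second, so they moved 3.8 units further apart.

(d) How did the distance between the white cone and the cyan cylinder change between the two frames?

+0.8

Before: roughly 3.0 units apart; after: 3.8. That's 0.8 units further apart.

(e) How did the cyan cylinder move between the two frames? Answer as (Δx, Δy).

(1.5, -1.3)

The cyan cylinder started near (11.9, 6.3) and ended near (13.4, 5.0).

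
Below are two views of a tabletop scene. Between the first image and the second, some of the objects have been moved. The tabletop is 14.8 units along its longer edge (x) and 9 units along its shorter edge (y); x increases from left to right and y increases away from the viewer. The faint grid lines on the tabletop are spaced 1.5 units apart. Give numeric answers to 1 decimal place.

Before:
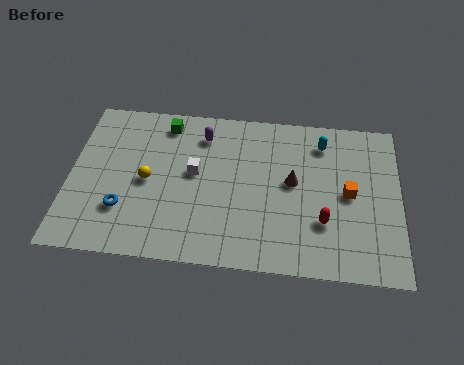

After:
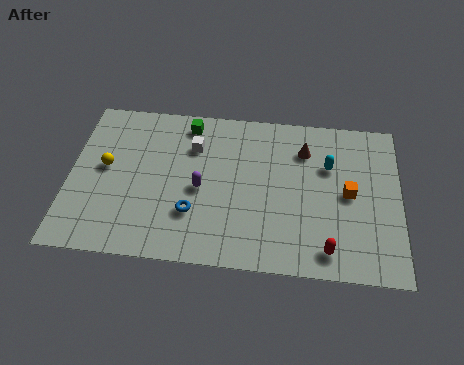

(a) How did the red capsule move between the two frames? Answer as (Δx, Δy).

(0.2, -1.5)

From the two frames, the red capsule sits at roughly (11.4, 2.8) before and (11.6, 1.3) after.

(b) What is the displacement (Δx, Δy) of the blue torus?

(3.1, 0.1)

The blue torus was at about (2.5, 2.6) and moved to about (5.6, 2.7).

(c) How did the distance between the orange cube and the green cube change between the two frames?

-0.9

The distance was about 8.9 in the first image and 8.0 in the second, so they moved 0.9 units closer together.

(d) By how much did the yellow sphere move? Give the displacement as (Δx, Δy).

(-1.9, 0.6)

The yellow sphere started near (3.5, 4.3) and ended near (1.6, 4.9).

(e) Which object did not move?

the orange cube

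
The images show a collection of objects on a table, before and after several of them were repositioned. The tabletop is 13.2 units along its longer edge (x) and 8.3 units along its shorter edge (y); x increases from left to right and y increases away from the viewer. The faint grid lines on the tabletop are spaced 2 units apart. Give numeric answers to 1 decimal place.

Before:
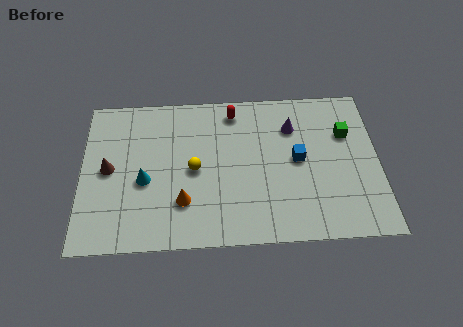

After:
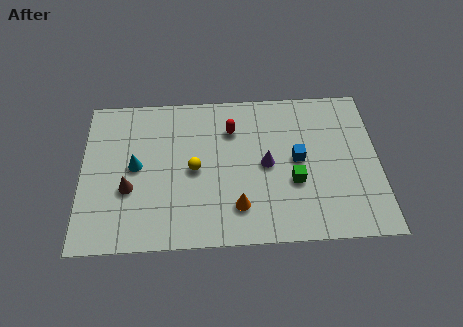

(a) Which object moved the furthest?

the green cube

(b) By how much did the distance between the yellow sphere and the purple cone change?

-1.7

They were about 4.9 units apart before and 3.2 after — 1.7 units closer together.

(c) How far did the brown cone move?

1.4

From (1.2, 4.2) to (2.1, 3.1), the brown cone covered √(0.9² + 1.1²) ≈ 1.4 units.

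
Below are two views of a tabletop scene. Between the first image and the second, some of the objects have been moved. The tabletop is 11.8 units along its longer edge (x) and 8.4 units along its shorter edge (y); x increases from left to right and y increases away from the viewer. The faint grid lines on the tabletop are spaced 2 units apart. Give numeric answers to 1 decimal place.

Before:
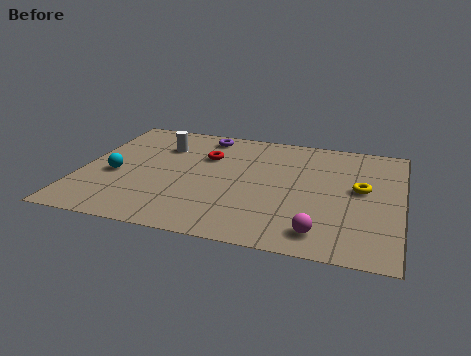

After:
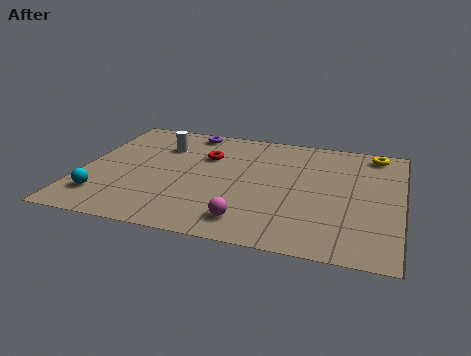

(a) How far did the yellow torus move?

2.8

The yellow torus was near (10.3, 4.6) before and (10.7, 7.4) after, so it travelled √(0.4² + 2.8²) ≈ 2.8 units.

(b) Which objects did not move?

the white cylinder and the red torus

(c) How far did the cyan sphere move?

1.7

The cyan sphere moved from about (1.3, 3.5) to (1.0, 1.8), a distance of √(0.3² + 1.7²) ≈ 1.7.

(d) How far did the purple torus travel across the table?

0.6

From (4.3, 7.3) to (3.7, 7.5), the purple torus covered √(0.6² + 0.2²) ≈ 0.6 units.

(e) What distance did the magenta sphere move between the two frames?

2.6

From (9.0, 1.3) to (6.4, 1.4), the magenta sphere covered √(2.6² + 0.1²) ≈ 2.6 units.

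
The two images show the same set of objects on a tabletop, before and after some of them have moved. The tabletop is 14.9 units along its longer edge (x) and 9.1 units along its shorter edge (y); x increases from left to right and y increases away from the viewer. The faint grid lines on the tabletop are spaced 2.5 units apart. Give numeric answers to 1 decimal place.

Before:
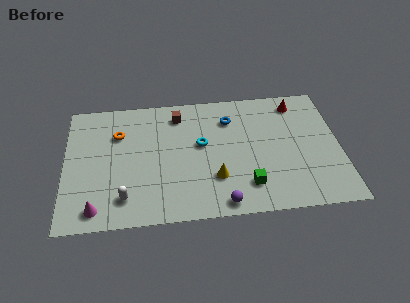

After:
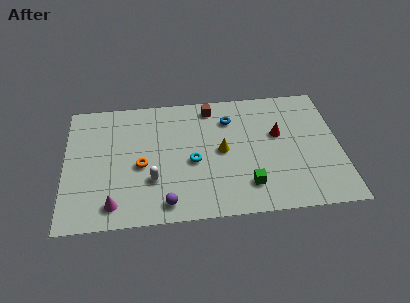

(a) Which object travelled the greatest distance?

the purple sphere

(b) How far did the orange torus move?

2.7

From (2.9, 6.4) to (4.1, 4.0), the orange torus covered √(1.2² + 2.4²) ≈ 2.7 units.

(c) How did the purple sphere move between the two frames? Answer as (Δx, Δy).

(-3.0, 0.3)

The purple sphere started near (8.4, 0.9) and ended near (5.4, 1.2).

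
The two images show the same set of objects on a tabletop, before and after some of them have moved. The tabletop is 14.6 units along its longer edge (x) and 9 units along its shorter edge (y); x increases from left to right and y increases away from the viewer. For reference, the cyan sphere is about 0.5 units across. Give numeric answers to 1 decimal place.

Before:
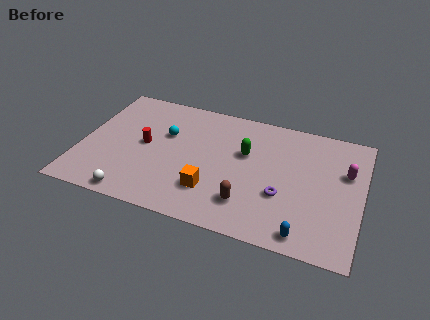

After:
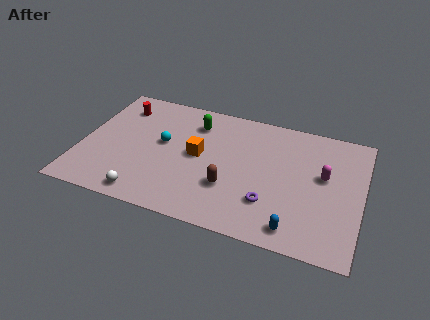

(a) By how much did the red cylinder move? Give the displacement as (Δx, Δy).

(-1.6, 2.5)

The red cylinder started near (3.3, 4.6) and ended near (1.7, 7.1).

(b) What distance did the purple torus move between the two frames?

0.9

The purple torus was near (10.6, 3.2) before and (10.0, 2.5) after, so it travelled √(0.6² + 0.7²) ≈ 0.9 units.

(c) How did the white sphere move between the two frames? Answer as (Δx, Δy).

(0.6, 0.2)

The white sphere started near (3.1, 0.8) and ended near (3.7, 1.0).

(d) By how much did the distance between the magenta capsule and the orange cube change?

-1.0

The distance was about 7.5 in the first image and 6.5 in the second, so they moved 1.0 units closer together.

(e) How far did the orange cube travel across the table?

2.5

The orange cube moved from about (7.0, 2.4) to (6.1, 4.7), a distance of √(0.9² + 2.3²) ≈ 2.5.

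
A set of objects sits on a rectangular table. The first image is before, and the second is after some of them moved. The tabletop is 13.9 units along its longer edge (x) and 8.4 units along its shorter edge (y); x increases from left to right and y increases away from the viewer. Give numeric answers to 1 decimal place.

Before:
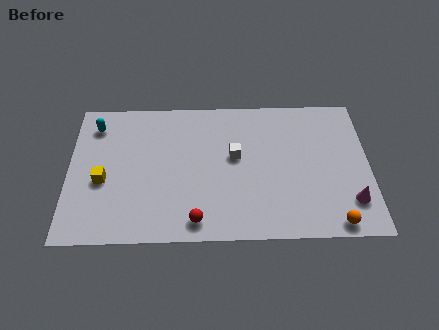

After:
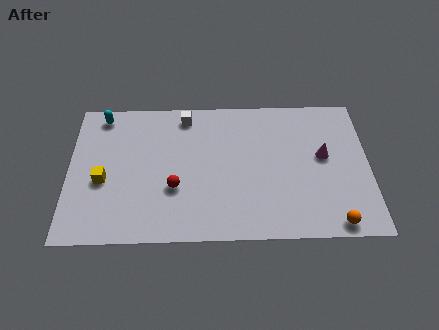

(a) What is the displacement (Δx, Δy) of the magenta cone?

(-1.2, 2.7)

The magenta cone was at about (13.0, 2.0) and moved to about (11.8, 4.7).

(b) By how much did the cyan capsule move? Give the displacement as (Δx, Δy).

(0.3, 0.6)

From the two frames, the cyan capsule sits at roughly (1.2, 6.8) before and (1.5, 7.4) after.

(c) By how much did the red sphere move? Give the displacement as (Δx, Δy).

(-1.0, 1.9)

The red sphere started near (5.9, 1.1) and ended near (4.9, 3.0).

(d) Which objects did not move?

the orange sphere and the yellow cube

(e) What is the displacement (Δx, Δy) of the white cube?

(-2.3, 2.5)

From the two frames, the white cube sits at roughly (7.7, 4.8) before and (5.4, 7.3) after.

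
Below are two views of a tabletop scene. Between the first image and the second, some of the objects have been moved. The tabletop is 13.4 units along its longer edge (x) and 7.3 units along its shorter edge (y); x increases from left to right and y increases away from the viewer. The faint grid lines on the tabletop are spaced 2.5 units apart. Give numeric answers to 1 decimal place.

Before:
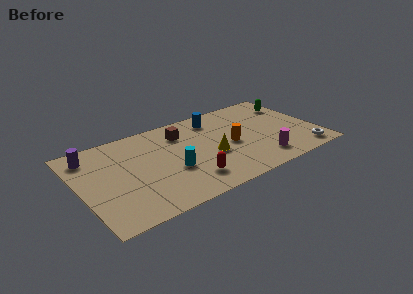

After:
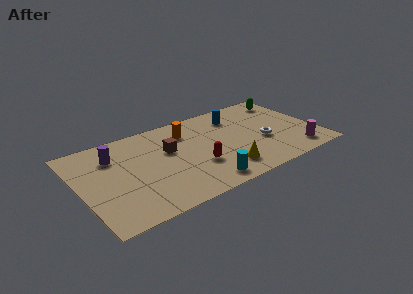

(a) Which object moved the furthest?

the orange cylinder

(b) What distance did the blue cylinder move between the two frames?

1.2

The blue cylinder was near (8.0, 6.0) before and (9.2, 5.7) after, so it travelled √(1.2² + 0.3²) ≈ 1.2 units.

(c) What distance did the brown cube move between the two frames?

1.4

From (6.0, 5.6) to (5.1, 4.5), the brown cube covered √(0.9² + 1.1²) ≈ 1.4 units.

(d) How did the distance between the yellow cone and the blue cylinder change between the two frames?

+1.3

They were about 3.1 units apart before and 4.4 after — 1.3 units further apart.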